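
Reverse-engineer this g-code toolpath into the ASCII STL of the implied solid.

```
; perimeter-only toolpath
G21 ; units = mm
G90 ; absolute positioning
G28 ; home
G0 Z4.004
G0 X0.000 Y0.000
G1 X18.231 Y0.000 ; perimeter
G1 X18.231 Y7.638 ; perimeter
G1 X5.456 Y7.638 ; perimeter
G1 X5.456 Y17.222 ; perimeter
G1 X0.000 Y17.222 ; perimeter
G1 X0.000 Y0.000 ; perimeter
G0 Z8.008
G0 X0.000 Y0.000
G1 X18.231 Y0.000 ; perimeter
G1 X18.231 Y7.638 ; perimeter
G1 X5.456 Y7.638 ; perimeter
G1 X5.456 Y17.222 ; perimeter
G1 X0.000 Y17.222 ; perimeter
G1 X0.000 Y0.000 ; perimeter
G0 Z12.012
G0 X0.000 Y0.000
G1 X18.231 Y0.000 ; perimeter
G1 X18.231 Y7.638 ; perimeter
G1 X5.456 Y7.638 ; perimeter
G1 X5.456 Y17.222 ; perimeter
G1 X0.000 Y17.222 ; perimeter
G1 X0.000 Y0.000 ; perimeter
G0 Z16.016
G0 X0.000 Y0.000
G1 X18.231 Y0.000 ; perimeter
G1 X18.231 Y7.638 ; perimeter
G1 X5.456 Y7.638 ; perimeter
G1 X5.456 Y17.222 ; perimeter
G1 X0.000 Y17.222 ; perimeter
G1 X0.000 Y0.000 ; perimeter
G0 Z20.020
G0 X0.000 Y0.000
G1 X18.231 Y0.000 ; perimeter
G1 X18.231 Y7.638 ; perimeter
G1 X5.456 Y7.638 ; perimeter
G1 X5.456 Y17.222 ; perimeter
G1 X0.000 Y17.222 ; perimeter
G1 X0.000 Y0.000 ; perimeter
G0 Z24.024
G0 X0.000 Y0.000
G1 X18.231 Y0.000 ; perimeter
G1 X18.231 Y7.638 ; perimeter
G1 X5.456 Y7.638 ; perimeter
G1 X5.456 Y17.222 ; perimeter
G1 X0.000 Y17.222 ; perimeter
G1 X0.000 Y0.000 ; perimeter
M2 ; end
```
solid part
  facet normal 0.0000 0.0000 -1.0000
    outer loop
      vertex 18.231 7.638 0.000
      vertex 18.231 0.000 0.000
      vertex 0.000 0.000 0.000
    endloop
  endfacet
  facet normal 0.0000 0.0000 -1.0000
    outer loop
      vertex 5.456 7.638 0.000
      vertex 18.231 7.638 0.000
      vertex 0.000 0.000 0.000
    endloop
  endfacet
  facet normal 0.0000 0.0000 -1.0000
    outer loop
      vertex 5.456 17.222 0.000
      vertex 5.456 7.638 0.000
      vertex 0.000 0.000 0.000
    endloop
  endfacet
  facet normal 0.0000 0.0000 -1.0000
    outer loop
      vertex 0.000 17.222 0.000
      vertex 5.456 17.222 0.000
      vertex 0.000 0.000 0.000
    endloop
  endfacet
  facet normal 0.0000 0.0000 1.0000
    outer loop
      vertex 0.000 0.000 24.024
      vertex 18.231 0.000 24.024
      vertex 18.231 7.638 24.024
    endloop
  endfacet
  facet normal 0.0000 0.0000 1.0000
    outer loop
      vertex 0.000 0.000 24.024
      vertex 18.231 7.638 24.024
      vertex 5.456 7.638 24.024
    endloop
  endfacet
  facet normal 0.0000 0.0000 1.0000
    outer loop
      vertex 0.000 0.000 24.024
      vertex 5.456 7.638 24.024
      vertex 5.456 17.222 24.024
    endloop
  endfacet
  facet normal 0.0000 0.0000 1.0000
    outer loop
      vertex 0.000 0.000 24.024
      vertex 5.456 17.222 24.024
      vertex 0.000 17.222 24.024
    endloop
  endfacet
  facet normal 0.0000 -1.0000 0.0000
    outer loop
      vertex 0.000 0.000 0.000
      vertex 18.231 0.000 0.000
      vertex 18.231 0.000 24.024
    endloop
  endfacet
  facet normal 0.0000 -1.0000 0.0000
    outer loop
      vertex 0.000 0.000 0.000
      vertex 18.231 0.000 24.024
      vertex 0.000 0.000 24.024
    endloop
  endfacet
  facet normal 1.0000 0.0000 0.0000
    outer loop
      vertex 18.231 0.000 0.000
      vertex 18.231 7.638 0.000
      vertex 18.231 7.638 24.024
    endloop
  endfacet
  facet normal 1.0000 0.0000 0.0000
    outer loop
      vertex 18.231 0.000 0.000
      vertex 18.231 7.638 24.024
      vertex 18.231 0.000 24.024
    endloop
  endfacet
  facet normal 0.0000 1.0000 0.0000
    outer loop
      vertex 18.231 7.638 0.000
      vertex 5.456 7.638 0.000
      vertex 5.456 7.638 24.024
    endloop
  endfacet
  facet normal 0.0000 1.0000 0.0000
    outer loop
      vertex 18.231 7.638 0.000
      vertex 5.456 7.638 24.024
      vertex 18.231 7.638 24.024
    endloop
  endfacet
  facet normal 1.0000 0.0000 0.0000
    outer loop
      vertex 5.456 7.638 0.000
      vertex 5.456 17.222 0.000
      vertex 5.456 17.222 24.024
    endloop
  endfacet
  facet normal 1.0000 0.0000 0.0000
    outer loop
      vertex 5.456 7.638 0.000
      vertex 5.456 17.222 24.024
      vertex 5.456 7.638 24.024
    endloop
  endfacet
  facet normal 0.0000 1.0000 0.0000
    outer loop
      vertex 5.456 17.222 0.000
      vertex 0.000 17.222 0.000
      vertex 0.000 17.222 24.024
    endloop
  endfacet
  facet normal 0.0000 1.0000 0.0000
    outer loop
      vertex 5.456 17.222 0.000
      vertex 0.000 17.222 24.024
      vertex 5.456 17.222 24.024
    endloop
  endfacet
  facet normal -1.0000 0.0000 0.0000
    outer loop
      vertex 0.000 17.222 0.000
      vertex 0.000 0.000 0.000
      vertex 0.000 0.000 24.024
    endloop
  endfacet
  facet normal -1.0000 0.0000 0.0000
    outer loop
      vertex 0.000 17.222 0.000
      vertex 0.000 0.000 24.024
      vertex 0.000 17.222 24.024
    endloop
  endfacet
endsolid part

The G0 Z moves step by Δz≈4.004 mm. Every layer's G1 loop is the same polygon, so the solid is a straight extrusion of it from z=0 to z≈24. Closing with flat bottom and top caps and triangulating gives 20 facets — an L-shaped prism: outer 18.2 × 17.2 mm, arm thicknesses ≈ 7.64 mm (horizontal) and 5.46 mm (vertical), extruded 24 mm in z.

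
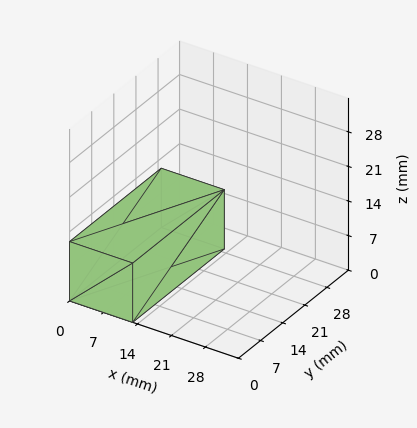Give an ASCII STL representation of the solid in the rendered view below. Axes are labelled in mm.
Reading the render: the shape is a rectangular box, roughly 13 × 29 mm footprint and 12 mm tall (dimensions read to the nearest mm from the axis ticks). For the STL, each face is triangulated and given an outward normal.

solid part
  facet normal 0.0000 0.0000 -1.0000
    outer loop
      vertex 13.000 29.000 0.000
      vertex 13.000 0.000 0.000
      vertex 0.000 0.000 0.000
    endloop
  endfacet
  facet normal 0.0000 0.0000 -1.0000
    outer loop
      vertex 0.000 29.000 0.000
      vertex 13.000 29.000 0.000
      vertex 0.000 0.000 0.000
    endloop
  endfacet
  facet normal 0.0000 0.0000 1.0000
    outer loop
      vertex 0.000 0.000 12.000
      vertex 13.000 0.000 12.000
      vertex 13.000 29.000 12.000
    endloop
  endfacet
  facet normal 0.0000 0.0000 1.0000
    outer loop
      vertex 0.000 0.000 12.000
      vertex 13.000 29.000 12.000
      vertex 0.000 29.000 12.000
    endloop
  endfacet
  facet normal 0.0000 -1.0000 0.0000
    outer loop
      vertex 0.000 0.000 0.000
      vertex 13.000 0.000 0.000
      vertex 13.000 0.000 12.000
    endloop
  endfacet
  facet normal 0.0000 -1.0000 0.0000
    outer loop
      vertex 0.000 0.000 0.000
      vertex 13.000 0.000 12.000
      vertex 0.000 0.000 12.000
    endloop
  endfacet
  facet normal 0.0000 1.0000 0.0000
    outer loop
      vertex 13.000 29.000 12.000
      vertex 13.000 29.000 0.000
      vertex 0.000 29.000 0.000
    endloop
  endfacet
  facet normal 0.0000 1.0000 0.0000
    outer loop
      vertex 0.000 29.000 12.000
      vertex 13.000 29.000 12.000
      vertex 0.000 29.000 0.000
    endloop
  endfacet
  facet normal -1.0000 0.0000 0.0000
    outer loop
      vertex 0.000 29.000 12.000
      vertex 0.000 29.000 0.000
      vertex 0.000 0.000 0.000
    endloop
  endfacet
  facet normal -1.0000 0.0000 0.0000
    outer loop
      vertex 0.000 0.000 12.000
      vertex 0.000 29.000 12.000
      vertex 0.000 0.000 0.000
    endloop
  endfacet
  facet normal 1.0000 0.0000 0.0000
    outer loop
      vertex 13.000 0.000 0.000
      vertex 13.000 29.000 0.000
      vertex 13.000 29.000 12.000
    endloop
  endfacet
  facet normal 1.0000 0.0000 0.0000
    outer loop
      vertex 13.000 0.000 0.000
      vertex 13.000 29.000 12.000
      vertex 13.000 0.000 12.000
    endloop
  endfacet
endsolid part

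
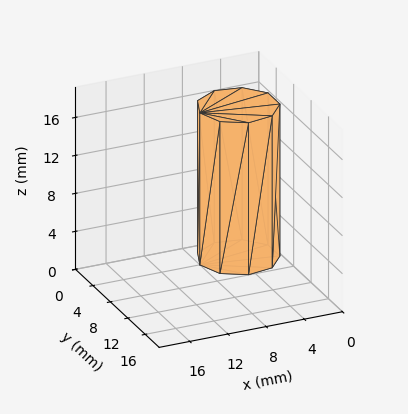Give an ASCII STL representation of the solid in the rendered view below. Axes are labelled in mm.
Reading the render: the shape is a regular 9-sided prism (a cylinder approximated with 9 flat sides), circumscribed radius ≈ 4 mm, height ≈ 16 mm (dimensions read to the nearest mm from the axis ticks). For the STL, each face is triangulated and given an outward normal.

solid part
  facet normal 0.0000 0.0000 -1.0000
    outer loop
      vertex 4.695 7.939 0.000
      vertex 7.064 6.571 0.000
      vertex 8.000 4.000 0.000
    endloop
  endfacet
  facet normal 0.0000 0.0000 -1.0000
    outer loop
      vertex 2.000 7.464 0.000
      vertex 4.695 7.939 0.000
      vertex 8.000 4.000 0.000
    endloop
  endfacet
  facet normal 0.0000 0.0000 -1.0000
    outer loop
      vertex 0.241 5.368 0.000
      vertex 2.000 7.464 0.000
      vertex 8.000 4.000 0.000
    endloop
  endfacet
  facet normal 0.0000 0.0000 -1.0000
    outer loop
      vertex 0.241 2.632 0.000
      vertex 0.241 5.368 0.000
      vertex 8.000 4.000 0.000
    endloop
  endfacet
  facet normal 0.0000 0.0000 -1.0000
    outer loop
      vertex 2.000 0.536 0.000
      vertex 0.241 2.632 0.000
      vertex 8.000 4.000 0.000
    endloop
  endfacet
  facet normal 0.0000 0.0000 -1.0000
    outer loop
      vertex 4.695 0.061 0.000
      vertex 2.000 0.536 0.000
      vertex 8.000 4.000 0.000
    endloop
  endfacet
  facet normal 0.0000 0.0000 -1.0000
    outer loop
      vertex 7.064 1.429 0.000
      vertex 4.695 0.061 0.000
      vertex 8.000 4.000 0.000
    endloop
  endfacet
  facet normal 0.0000 0.0000 1.0000
    outer loop
      vertex 8.000 4.000 16.000
      vertex 7.064 6.571 16.000
      vertex 4.695 7.939 16.000
    endloop
  endfacet
  facet normal 0.0000 0.0000 1.0000
    outer loop
      vertex 8.000 4.000 16.000
      vertex 4.695 7.939 16.000
      vertex 2.000 7.464 16.000
    endloop
  endfacet
  facet normal 0.0000 0.0000 1.0000
    outer loop
      vertex 8.000 4.000 16.000
      vertex 2.000 7.464 16.000
      vertex 0.241 5.368 16.000
    endloop
  endfacet
  facet normal 0.0000 0.0000 1.0000
    outer loop
      vertex 8.000 4.000 16.000
      vertex 0.241 5.368 16.000
      vertex 0.241 2.632 16.000
    endloop
  endfacet
  facet normal 0.0000 0.0000 1.0000
    outer loop
      vertex 8.000 4.000 16.000
      vertex 0.241 2.632 16.000
      vertex 2.000 0.536 16.000
    endloop
  endfacet
  facet normal 0.0000 0.0000 1.0000
    outer loop
      vertex 8.000 4.000 16.000
      vertex 2.000 0.536 16.000
      vertex 4.695 0.061 16.000
    endloop
  endfacet
  facet normal 0.0000 0.0000 1.0000
    outer loop
      vertex 8.000 4.000 16.000
      vertex 4.695 0.061 16.000
      vertex 7.064 1.429 16.000
    endloop
  endfacet
  facet normal 0.9397 0.3421 0.0000
    outer loop
      vertex 8.000 4.000 0.000
      vertex 7.064 6.571 0.000
      vertex 7.064 6.571 16.000
    endloop
  endfacet
  facet normal 0.9397 0.3421 0.0000
    outer loop
      vertex 8.000 4.000 0.000
      vertex 7.064 6.571 16.000
      vertex 8.000 4.000 16.000
    endloop
  endfacet
  facet normal 0.5001 0.8660 0.0000
    outer loop
      vertex 7.064 6.571 0.000
      vertex 4.695 7.939 0.000
      vertex 4.695 7.939 16.000
    endloop
  endfacet
  facet normal 0.5001 0.8660 0.0000
    outer loop
      vertex 7.064 6.571 0.000
      vertex 4.695 7.939 16.000
      vertex 7.064 6.571 16.000
    endloop
  endfacet
  facet normal -0.1736 0.9848 0.0000
    outer loop
      vertex 4.695 7.939 0.000
      vertex 2.000 7.464 0.000
      vertex 2.000 7.464 16.000
    endloop
  endfacet
  facet normal -0.1736 0.9848 0.0000
    outer loop
      vertex 4.695 7.939 0.000
      vertex 2.000 7.464 16.000
      vertex 4.695 7.939 16.000
    endloop
  endfacet
  facet normal -0.7660 0.6428 0.0000
    outer loop
      vertex 2.000 7.464 0.000
      vertex 0.241 5.368 0.000
      vertex 0.241 5.368 16.000
    endloop
  endfacet
  facet normal -0.7660 0.6428 0.0000
    outer loop
      vertex 2.000 7.464 0.000
      vertex 0.241 5.368 16.000
      vertex 2.000 7.464 16.000
    endloop
  endfacet
  facet normal -1.0000 0.0000 0.0000
    outer loop
      vertex 0.241 5.368 0.000
      vertex 0.241 2.632 0.000
      vertex 0.241 2.632 16.000
    endloop
  endfacet
  facet normal -1.0000 0.0000 0.0000
    outer loop
      vertex 0.241 5.368 0.000
      vertex 0.241 2.632 16.000
      vertex 0.241 5.368 16.000
    endloop
  endfacet
  facet normal -0.7660 -0.6428 0.0000
    outer loop
      vertex 0.241 2.632 0.000
      vertex 2.000 0.536 0.000
      vertex 2.000 0.536 16.000
    endloop
  endfacet
  facet normal -0.7660 -0.6428 0.0000
    outer loop
      vertex 0.241 2.632 0.000
      vertex 2.000 0.536 16.000
      vertex 0.241 2.632 16.000
    endloop
  endfacet
  facet normal -0.1736 -0.9848 0.0000
    outer loop
      vertex 2.000 0.536 0.000
      vertex 4.695 0.061 0.000
      vertex 4.695 0.061 16.000
    endloop
  endfacet
  facet normal -0.1736 -0.9848 0.0000
    outer loop
      vertex 2.000 0.536 0.000
      vertex 4.695 0.061 16.000
      vertex 2.000 0.536 16.000
    endloop
  endfacet
  facet normal 0.5001 -0.8660 0.0000
    outer loop
      vertex 4.695 0.061 0.000
      vertex 7.064 1.429 0.000
      vertex 7.064 1.429 16.000
    endloop
  endfacet
  facet normal 0.5001 -0.8660 0.0000
    outer loop
      vertex 4.695 0.061 0.000
      vertex 7.064 1.429 16.000
      vertex 4.695 0.061 16.000
    endloop
  endfacet
  facet normal 0.9397 -0.3421 0.0000
    outer loop
      vertex 7.064 1.429 0.000
      vertex 8.000 4.000 0.000
      vertex 8.000 4.000 16.000
    endloop
  endfacet
  facet normal 0.9397 -0.3421 0.0000
    outer loop
      vertex 7.064 1.429 0.000
      vertex 8.000 4.000 16.000
      vertex 7.064 1.429 16.000
    endloop
  endfacet
endsolid part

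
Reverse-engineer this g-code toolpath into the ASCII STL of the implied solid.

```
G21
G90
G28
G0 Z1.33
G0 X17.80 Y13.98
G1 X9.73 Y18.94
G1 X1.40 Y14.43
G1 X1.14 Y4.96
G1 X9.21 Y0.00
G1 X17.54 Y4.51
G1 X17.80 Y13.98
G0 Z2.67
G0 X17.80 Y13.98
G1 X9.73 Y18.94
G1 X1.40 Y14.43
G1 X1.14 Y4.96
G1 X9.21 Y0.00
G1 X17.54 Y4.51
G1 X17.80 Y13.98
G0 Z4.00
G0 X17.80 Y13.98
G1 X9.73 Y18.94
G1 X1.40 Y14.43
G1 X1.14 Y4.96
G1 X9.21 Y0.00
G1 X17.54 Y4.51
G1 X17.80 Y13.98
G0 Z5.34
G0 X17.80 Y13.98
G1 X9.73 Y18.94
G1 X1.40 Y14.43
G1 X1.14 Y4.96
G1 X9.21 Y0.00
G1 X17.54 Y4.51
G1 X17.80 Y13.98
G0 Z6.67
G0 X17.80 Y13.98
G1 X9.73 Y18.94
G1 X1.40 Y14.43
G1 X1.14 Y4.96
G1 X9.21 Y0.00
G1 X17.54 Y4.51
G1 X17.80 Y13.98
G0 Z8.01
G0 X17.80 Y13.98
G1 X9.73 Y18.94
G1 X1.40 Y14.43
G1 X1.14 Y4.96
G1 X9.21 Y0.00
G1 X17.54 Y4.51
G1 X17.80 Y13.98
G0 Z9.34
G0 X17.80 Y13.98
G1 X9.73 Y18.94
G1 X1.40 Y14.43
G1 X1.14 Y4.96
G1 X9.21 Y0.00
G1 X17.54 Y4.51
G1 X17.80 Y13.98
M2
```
solid part
  facet normal 0.0000 0.0000 -1.0000
    outer loop
      vertex 1.40 14.43 0.00
      vertex 9.73 18.94 0.00
      vertex 17.80 13.98 0.00
    endloop
  endfacet
  facet normal 0.0000 0.0000 -1.0000
    outer loop
      vertex 1.14 4.96 0.00
      vertex 1.40 14.43 0.00
      vertex 17.80 13.98 0.00
    endloop
  endfacet
  facet normal 0.0000 0.0000 -1.0000
    outer loop
      vertex 9.21 0.00 0.00
      vertex 1.14 4.96 0.00
      vertex 17.80 13.98 0.00
    endloop
  endfacet
  facet normal 0.0000 0.0000 -1.0000
    outer loop
      vertex 17.54 4.51 0.00
      vertex 9.21 0.00 0.00
      vertex 17.80 13.98 0.00
    endloop
  endfacet
  facet normal 0.0000 0.0000 1.0000
    outer loop
      vertex 17.80 13.98 9.34
      vertex 9.73 18.94 9.34
      vertex 1.40 14.43 9.34
    endloop
  endfacet
  facet normal 0.0000 0.0000 1.0000
    outer loop
      vertex 17.80 13.98 9.34
      vertex 1.40 14.43 9.34
      vertex 1.14 4.96 9.34
    endloop
  endfacet
  facet normal 0.0000 0.0000 1.0000
    outer loop
      vertex 17.80 13.98 9.34
      vertex 1.14 4.96 9.34
      vertex 9.21 0.00 9.34
    endloop
  endfacet
  facet normal 0.0000 0.0000 1.0000
    outer loop
      vertex 17.80 13.98 9.34
      vertex 9.21 0.00 9.34
      vertex 17.54 4.51 9.34
    endloop
  endfacet
  facet normal 0.5236 0.8519 0.0000
    outer loop
      vertex 17.80 13.98 0.00
      vertex 9.73 18.94 0.00
      vertex 9.73 18.94 9.34
    endloop
  endfacet
  facet normal 0.5236 0.8519 0.0000
    outer loop
      vertex 17.80 13.98 0.00
      vertex 9.73 18.94 9.34
      vertex 17.80 13.98 9.34
    endloop
  endfacet
  facet normal -0.4761 0.8794 0.0000
    outer loop
      vertex 9.73 18.94 0.00
      vertex 1.40 14.43 0.00
      vertex 1.40 14.43 9.34
    endloop
  endfacet
  facet normal -0.4761 0.8794 0.0000
    outer loop
      vertex 9.73 18.94 0.00
      vertex 1.40 14.43 9.34
      vertex 9.73 18.94 9.34
    endloop
  endfacet
  facet normal -0.9996 0.0274 0.0000
    outer loop
      vertex 1.40 14.43 0.00
      vertex 1.14 4.96 0.00
      vertex 1.14 4.96 9.34
    endloop
  endfacet
  facet normal -0.9996 0.0274 0.0000
    outer loop
      vertex 1.40 14.43 0.00
      vertex 1.14 4.96 9.34
      vertex 1.40 14.43 9.34
    endloop
  endfacet
  facet normal -0.5236 -0.8519 0.0000
    outer loop
      vertex 1.14 4.96 0.00
      vertex 9.21 0.00 0.00
      vertex 9.21 0.00 9.34
    endloop
  endfacet
  facet normal -0.5236 -0.8519 0.0000
    outer loop
      vertex 1.14 4.96 0.00
      vertex 9.21 0.00 9.34
      vertex 1.14 4.96 9.34
    endloop
  endfacet
  facet normal 0.4761 -0.8794 0.0000
    outer loop
      vertex 9.21 0.00 0.00
      vertex 17.54 4.51 0.00
      vertex 17.54 4.51 9.34
    endloop
  endfacet
  facet normal 0.4761 -0.8794 0.0000
    outer loop
      vertex 9.21 0.00 0.00
      vertex 17.54 4.51 9.34
      vertex 9.21 0.00 9.34
    endloop
  endfacet
  facet normal 0.9996 -0.0274 0.0000
    outer loop
      vertex 17.54 4.51 0.00
      vertex 17.80 13.98 0.00
      vertex 17.80 13.98 9.34
    endloop
  endfacet
  facet normal 0.9996 -0.0274 0.0000
    outer loop
      vertex 17.54 4.51 0.00
      vertex 17.80 13.98 9.34
      vertex 17.54 4.51 9.34
    endloop
  endfacet
endsolid part

The G0 Z moves step by Δz≈1.33 mm. Every layer's G1 loop is the same polygon, so the solid is a straight extrusion of it from z=0 to z≈9.34. Closing with flat bottom and top caps and triangulating gives 20 facets — a regular 6-sided prism (a cylinder approximated with 6 flat sides), circumscribed radius ≈ 9.47 mm, height ≈ 9.34 mm.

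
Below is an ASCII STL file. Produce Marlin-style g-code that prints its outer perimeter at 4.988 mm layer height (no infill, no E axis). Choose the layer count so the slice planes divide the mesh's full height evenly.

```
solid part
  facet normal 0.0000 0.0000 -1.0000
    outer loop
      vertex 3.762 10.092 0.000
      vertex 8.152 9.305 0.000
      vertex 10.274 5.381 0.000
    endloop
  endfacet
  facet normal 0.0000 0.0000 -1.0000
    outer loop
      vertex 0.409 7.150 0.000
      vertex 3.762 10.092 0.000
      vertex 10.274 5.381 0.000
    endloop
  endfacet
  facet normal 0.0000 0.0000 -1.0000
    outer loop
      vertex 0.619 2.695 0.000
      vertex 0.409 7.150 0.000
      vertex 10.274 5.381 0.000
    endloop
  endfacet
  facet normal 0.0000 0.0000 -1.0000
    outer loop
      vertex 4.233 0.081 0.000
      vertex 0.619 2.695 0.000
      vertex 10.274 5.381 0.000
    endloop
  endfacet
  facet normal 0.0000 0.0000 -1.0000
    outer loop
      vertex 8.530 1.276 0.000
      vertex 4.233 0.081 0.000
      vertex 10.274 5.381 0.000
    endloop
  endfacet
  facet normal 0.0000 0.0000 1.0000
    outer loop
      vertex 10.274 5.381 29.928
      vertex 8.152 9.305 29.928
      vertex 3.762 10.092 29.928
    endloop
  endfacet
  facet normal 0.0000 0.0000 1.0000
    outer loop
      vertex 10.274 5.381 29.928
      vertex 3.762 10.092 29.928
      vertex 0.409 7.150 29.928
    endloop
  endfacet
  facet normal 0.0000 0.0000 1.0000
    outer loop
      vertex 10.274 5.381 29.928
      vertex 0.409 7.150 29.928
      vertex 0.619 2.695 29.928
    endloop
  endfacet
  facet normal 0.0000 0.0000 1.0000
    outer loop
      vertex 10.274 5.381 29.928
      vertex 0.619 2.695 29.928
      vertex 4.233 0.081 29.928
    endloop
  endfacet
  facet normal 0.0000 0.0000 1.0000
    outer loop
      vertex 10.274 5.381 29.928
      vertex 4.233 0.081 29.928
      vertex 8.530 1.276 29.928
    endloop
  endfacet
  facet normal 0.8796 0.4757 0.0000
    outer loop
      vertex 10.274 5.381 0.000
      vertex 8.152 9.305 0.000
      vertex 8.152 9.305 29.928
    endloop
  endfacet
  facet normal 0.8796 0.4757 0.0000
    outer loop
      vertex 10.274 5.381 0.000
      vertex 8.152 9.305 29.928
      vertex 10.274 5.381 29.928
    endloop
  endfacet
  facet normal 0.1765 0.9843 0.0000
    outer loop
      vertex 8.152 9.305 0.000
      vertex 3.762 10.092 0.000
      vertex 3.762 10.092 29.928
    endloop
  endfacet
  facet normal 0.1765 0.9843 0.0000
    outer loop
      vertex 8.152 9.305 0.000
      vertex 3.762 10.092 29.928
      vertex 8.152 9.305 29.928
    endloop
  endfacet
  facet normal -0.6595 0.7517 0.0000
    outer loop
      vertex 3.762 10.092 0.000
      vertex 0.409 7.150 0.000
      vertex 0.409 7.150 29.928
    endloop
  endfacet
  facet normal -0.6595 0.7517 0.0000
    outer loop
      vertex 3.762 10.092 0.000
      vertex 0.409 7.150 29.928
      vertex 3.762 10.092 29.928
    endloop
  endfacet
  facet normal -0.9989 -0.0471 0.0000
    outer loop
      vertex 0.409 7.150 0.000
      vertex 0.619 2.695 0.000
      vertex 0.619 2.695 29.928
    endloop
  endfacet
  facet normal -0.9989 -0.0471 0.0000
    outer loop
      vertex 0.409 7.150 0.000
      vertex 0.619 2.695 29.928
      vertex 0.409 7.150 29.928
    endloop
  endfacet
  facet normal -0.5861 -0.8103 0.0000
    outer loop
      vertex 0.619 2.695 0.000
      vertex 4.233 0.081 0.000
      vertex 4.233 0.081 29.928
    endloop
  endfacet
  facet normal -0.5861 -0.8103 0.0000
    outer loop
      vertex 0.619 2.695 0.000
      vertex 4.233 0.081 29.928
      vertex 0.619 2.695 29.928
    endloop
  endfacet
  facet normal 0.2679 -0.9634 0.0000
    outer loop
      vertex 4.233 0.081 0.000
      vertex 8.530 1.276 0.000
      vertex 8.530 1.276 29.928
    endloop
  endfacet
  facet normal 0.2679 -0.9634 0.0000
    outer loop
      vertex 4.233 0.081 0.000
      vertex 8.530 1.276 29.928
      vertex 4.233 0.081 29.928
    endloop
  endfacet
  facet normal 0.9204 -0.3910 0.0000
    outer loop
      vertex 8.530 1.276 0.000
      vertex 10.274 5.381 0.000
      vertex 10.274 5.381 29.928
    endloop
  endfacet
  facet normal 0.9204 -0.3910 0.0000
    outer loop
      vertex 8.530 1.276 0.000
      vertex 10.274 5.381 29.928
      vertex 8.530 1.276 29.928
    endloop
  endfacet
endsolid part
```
; perimeter-only toolpath
G21 ; units = mm
G90 ; absolute positioning
G28 ; home
; layer 1
G0 Z4.988
G0 X10.274 Y5.381
G1 X8.152 Y9.305
G1 X3.762 Y10.092
G1 X0.409 Y7.150
G1 X0.619 Y2.695
G1 X4.233 Y0.081
G1 X8.530 Y1.276
G1 X10.274 Y5.381
; layer 2
G0 Z9.976
G0 X10.274 Y5.381
G1 X8.152 Y9.305
G1 X3.762 Y10.092
G1 X0.409 Y7.150
G1 X0.619 Y2.695
G1 X4.233 Y0.081
G1 X8.530 Y1.276
G1 X10.274 Y5.381
; layer 3
G0 Z14.964
G0 X10.274 Y5.381
G1 X8.152 Y9.305
G1 X3.762 Y10.092
G1 X0.409 Y7.150
G1 X0.619 Y2.695
G1 X4.233 Y0.081
G1 X8.530 Y1.276
G1 X10.274 Y5.381
; layer 4
G0 Z19.952
G0 X10.274 Y5.381
G1 X8.152 Y9.305
G1 X3.762 Y10.092
G1 X0.409 Y7.150
G1 X0.619 Y2.695
G1 X4.233 Y0.081
G1 X8.530 Y1.276
G1 X10.274 Y5.381
; layer 5
G0 Z24.940
G0 X10.274 Y5.381
G1 X8.152 Y9.305
G1 X3.762 Y10.092
G1 X0.409 Y7.150
G1 X0.619 Y2.695
G1 X4.233 Y0.081
G1 X8.530 Y1.276
G1 X10.274 Y5.381
; layer 6
G0 Z29.928
G0 X10.274 Y5.381
G1 X8.152 Y9.305
G1 X3.762 Y10.092
G1 X0.409 Y7.150
G1 X0.619 Y2.695
G1 X4.233 Y0.081
G1 X8.530 Y1.276
G1 X10.274 Y5.381
M2 ; end

The solid is a regular 7-sided prism (a cylinder approximated with 7 flat sides), circumscribed radius ≈ 5.14 mm, height ≈ 29.9 mm. Slicing at Δz = 4.988 mm — 6 equal slices spanning the solid's height, so layer i sits at z = i·h/6 — gives 6 non-empty perimeters. Each is a 7-segment closed polygon; G0 lifts to the layer z and rapids to the start vertex, then G1 traces the edges.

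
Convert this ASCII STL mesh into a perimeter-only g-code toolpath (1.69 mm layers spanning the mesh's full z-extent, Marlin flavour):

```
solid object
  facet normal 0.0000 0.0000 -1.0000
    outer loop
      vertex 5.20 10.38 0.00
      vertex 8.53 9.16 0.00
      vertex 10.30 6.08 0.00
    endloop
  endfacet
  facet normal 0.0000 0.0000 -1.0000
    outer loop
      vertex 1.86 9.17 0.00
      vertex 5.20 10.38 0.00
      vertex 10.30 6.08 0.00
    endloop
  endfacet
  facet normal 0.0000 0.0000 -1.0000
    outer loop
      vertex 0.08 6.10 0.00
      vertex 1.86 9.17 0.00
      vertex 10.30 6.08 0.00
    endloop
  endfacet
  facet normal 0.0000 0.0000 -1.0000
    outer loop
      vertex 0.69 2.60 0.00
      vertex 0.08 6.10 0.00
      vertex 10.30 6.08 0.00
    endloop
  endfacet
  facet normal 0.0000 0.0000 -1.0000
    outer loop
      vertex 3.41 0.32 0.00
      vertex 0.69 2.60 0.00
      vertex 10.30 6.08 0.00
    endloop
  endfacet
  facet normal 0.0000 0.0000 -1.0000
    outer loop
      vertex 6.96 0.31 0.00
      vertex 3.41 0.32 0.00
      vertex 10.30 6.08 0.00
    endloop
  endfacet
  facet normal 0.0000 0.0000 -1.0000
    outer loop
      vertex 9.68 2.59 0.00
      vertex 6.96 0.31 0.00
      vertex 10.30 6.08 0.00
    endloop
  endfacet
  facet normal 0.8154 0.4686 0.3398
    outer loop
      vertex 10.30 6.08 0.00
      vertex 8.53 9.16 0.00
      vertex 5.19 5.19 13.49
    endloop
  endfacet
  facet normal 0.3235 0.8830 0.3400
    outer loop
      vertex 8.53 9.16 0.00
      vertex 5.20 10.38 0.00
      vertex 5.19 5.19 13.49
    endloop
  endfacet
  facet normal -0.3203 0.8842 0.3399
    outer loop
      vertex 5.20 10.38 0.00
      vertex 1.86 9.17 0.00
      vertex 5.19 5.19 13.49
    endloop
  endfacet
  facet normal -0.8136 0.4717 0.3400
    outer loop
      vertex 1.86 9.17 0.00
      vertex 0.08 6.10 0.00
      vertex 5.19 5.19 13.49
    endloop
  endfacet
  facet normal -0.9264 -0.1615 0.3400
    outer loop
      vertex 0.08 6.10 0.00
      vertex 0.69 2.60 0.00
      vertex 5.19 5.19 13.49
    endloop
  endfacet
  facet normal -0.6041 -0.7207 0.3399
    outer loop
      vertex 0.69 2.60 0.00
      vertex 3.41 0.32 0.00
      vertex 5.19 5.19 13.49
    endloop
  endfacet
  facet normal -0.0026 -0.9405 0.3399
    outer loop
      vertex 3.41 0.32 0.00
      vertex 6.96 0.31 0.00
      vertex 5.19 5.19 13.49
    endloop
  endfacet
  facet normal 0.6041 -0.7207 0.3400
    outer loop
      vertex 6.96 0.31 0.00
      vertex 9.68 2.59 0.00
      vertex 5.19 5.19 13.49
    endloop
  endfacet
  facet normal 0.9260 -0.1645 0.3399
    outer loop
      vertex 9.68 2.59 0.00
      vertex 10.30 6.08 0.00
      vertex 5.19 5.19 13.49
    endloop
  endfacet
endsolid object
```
; perimeter-only toolpath
G21 ; units = mm
G90 ; absolute positioning
G28 ; home
; layer 1
G0 Z1.69
G0 X9.66 Y5.97
G1 X8.11 Y8.66
G1 X5.20 Y9.73
G1 X2.28 Y8.67
G1 X0.72 Y5.99
G1 X1.25 Y2.92
G1 X3.63 Y0.93
G1 X6.74 Y0.92
G1 X9.12 Y2.92
G1 X9.66 Y5.97
; layer 2
G0 Z3.37
G0 X9.02 Y5.86
G1 X7.69 Y8.17
G1 X5.20 Y9.08
G1 X2.69 Y8.17
G1 X1.36 Y5.87
G1 X1.81 Y3.25
G1 X3.86 Y1.54
G1 X6.52 Y1.53
G1 X8.56 Y3.24
G1 X9.02 Y5.86
; layer 3
G0 Z5.06
G0 X8.38 Y5.75
G1 X7.28 Y7.67
G1 X5.20 Y8.43
G1 X3.11 Y7.68
G1 X2.00 Y5.76
G1 X2.38 Y3.57
G1 X4.08 Y2.15
G1 X6.30 Y2.14
G1 X8.00 Y3.56
G1 X8.38 Y5.75
; layer 4
G0 Z6.75
G0 X7.75 Y5.63
G1 X6.86 Y7.18
G1 X5.20 Y7.79
G1 X3.53 Y7.18
G1 X2.64 Y5.64
G1 X2.94 Y3.90
G1 X4.30 Y2.76
G1 X6.08 Y2.75
G1 X7.44 Y3.89
G1 X7.75 Y5.63
; layer 5
G0 Z8.43
G0 X7.11 Y5.52
G1 X6.44 Y6.68
G1 X5.19 Y7.14
G1 X3.94 Y6.68
G1 X3.27 Y5.53
G1 X3.50 Y4.22
G1 X4.52 Y3.36
G1 X5.85 Y3.36
G1 X6.87 Y4.21
G1 X7.11 Y5.52
; layer 6
G0 Z10.12
G0 X6.47 Y5.41
G1 X6.03 Y6.18
G1 X5.19 Y6.49
G1 X4.36 Y6.19
G1 X3.91 Y5.42
G1 X4.07 Y4.54
G1 X4.75 Y3.97
G1 X5.63 Y3.97
G1 X6.31 Y4.54
G1 X6.47 Y5.41
; layer 7
G0 Z11.80
G0 X5.83 Y5.30
G1 X5.61 Y5.69
G1 X5.19 Y5.84
G1 X4.77 Y5.69
G1 X4.55 Y5.30
G1 X4.63 Y4.87
G1 X4.97 Y4.58
G1 X5.41 Y4.58
G1 X5.75 Y4.87
G1 X5.83 Y5.30
M2 ; end

The solid is a regular 9-sided pyramid, base circumscribed radius ≈ 5.19 mm, apex at z ≈ 13.5 mm. Slicing at Δz = 1.69 mm — 8 equal slices spanning the solid's height, so layer i sits at z = i·h/8 — gives 7 non-empty perimeters. Each is a 9-segment closed polygon; G0 lifts to the layer z and rapids to the start vertex, then G1 traces the edges. The cross-section shrinks linearly with z (the slice at the apex is degenerate and omitted).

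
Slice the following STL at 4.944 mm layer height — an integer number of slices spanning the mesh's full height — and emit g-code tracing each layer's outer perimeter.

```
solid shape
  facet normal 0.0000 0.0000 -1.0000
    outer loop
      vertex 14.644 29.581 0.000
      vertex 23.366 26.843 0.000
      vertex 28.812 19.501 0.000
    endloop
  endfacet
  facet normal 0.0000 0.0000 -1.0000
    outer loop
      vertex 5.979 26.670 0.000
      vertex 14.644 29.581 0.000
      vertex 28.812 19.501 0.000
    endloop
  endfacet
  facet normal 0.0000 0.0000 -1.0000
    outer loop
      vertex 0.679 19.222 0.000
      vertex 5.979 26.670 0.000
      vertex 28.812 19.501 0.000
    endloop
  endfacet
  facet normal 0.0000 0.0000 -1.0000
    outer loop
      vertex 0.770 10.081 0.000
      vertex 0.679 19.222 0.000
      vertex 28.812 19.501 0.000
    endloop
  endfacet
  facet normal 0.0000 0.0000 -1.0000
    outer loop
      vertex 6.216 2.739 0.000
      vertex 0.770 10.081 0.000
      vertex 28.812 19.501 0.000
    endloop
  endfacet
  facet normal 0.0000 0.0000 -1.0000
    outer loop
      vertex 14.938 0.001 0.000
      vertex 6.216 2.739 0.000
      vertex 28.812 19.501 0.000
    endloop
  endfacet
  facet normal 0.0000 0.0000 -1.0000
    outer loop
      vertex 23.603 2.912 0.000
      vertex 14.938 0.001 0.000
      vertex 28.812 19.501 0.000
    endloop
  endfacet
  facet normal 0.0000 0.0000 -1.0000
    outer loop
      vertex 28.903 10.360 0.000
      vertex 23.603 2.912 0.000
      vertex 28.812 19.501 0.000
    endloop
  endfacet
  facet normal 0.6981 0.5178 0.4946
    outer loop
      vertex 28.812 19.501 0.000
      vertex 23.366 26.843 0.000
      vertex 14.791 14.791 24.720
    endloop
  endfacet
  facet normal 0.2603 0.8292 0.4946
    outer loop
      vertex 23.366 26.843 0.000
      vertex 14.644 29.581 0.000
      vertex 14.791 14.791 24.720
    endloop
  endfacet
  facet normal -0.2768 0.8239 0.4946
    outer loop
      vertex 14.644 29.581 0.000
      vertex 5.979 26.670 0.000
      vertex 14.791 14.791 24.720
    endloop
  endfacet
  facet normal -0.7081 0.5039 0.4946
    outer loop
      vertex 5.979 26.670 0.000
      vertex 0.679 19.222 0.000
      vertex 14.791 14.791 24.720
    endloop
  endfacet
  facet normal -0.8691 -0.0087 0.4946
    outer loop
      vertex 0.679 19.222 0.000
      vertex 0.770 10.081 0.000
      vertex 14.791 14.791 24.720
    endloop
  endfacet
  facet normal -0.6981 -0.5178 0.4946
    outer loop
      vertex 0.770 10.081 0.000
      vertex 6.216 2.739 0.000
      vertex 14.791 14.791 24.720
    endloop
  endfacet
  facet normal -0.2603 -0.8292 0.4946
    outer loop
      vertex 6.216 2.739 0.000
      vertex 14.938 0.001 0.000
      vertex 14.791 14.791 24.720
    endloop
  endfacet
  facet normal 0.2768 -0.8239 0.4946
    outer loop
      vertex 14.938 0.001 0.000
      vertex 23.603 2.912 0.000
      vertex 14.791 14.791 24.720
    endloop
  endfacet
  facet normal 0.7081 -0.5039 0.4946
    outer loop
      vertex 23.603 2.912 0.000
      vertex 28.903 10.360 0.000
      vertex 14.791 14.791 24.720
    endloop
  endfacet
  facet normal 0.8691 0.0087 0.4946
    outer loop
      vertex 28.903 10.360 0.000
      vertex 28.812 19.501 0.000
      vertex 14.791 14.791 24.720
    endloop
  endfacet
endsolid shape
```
; perimeter-only toolpath
G21 ; units = mm
G90 ; absolute positioning
G28 ; home
; layer 1
G0 Z4.944
G0 X26.008 Y18.559
G1 X21.651 Y24.433
G1 X14.673 Y26.623
G1 X7.741 Y24.294
G1 X3.501 Y18.336
G1 X3.574 Y11.023
G1 X7.931 Y5.149
G1 X14.909 Y2.959
G1 X21.841 Y5.288
G1 X26.081 Y11.246
G1 X26.008 Y18.559
; layer 2
G0 Z9.888
G0 X23.204 Y17.617
G1 X19.936 Y22.022
G1 X14.703 Y23.665
G1 X9.504 Y21.918
G1 X6.324 Y17.450
G1 X6.378 Y11.965
G1 X9.646 Y7.560
G1 X14.879 Y5.917
G1 X20.078 Y7.664
G1 X23.258 Y12.132
G1 X23.204 Y17.617
; layer 3
G0 Z14.832
G0 X20.399 Y16.675
G1 X18.221 Y19.612
G1 X14.732 Y20.707
G1 X11.266 Y19.543
G1 X9.146 Y16.563
G1 X9.183 Y12.907
G1 X11.361 Y9.970
G1 X14.850 Y8.875
G1 X18.316 Y10.039
G1 X20.436 Y13.019
G1 X20.399 Y16.675
; layer 4
G0 Z19.776
G0 X17.595 Y15.733
G1 X16.506 Y17.201
G1 X14.762 Y17.749
G1 X13.029 Y17.167
G1 X11.969 Y15.677
G1 X11.987 Y13.849
G1 X13.076 Y12.381
G1 X14.820 Y11.833
G1 X16.553 Y12.415
G1 X17.613 Y13.905
G1 X17.595 Y15.733
M2 ; end

The solid is a regular 10-sided pyramid, base circumscribed radius ≈ 14.8 mm, apex at z ≈ 24.7 mm. Slicing at Δz = 4.944 mm — 5 equal slices spanning the solid's height, so layer i sits at z = i·h/5 — gives 4 non-empty perimeters. Each is a 10-segment closed polygon; G0 lifts to the layer z and rapids to the start vertex, then G1 traces the edges. The cross-section shrinks linearly with z (the slice at the apex is degenerate and omitted).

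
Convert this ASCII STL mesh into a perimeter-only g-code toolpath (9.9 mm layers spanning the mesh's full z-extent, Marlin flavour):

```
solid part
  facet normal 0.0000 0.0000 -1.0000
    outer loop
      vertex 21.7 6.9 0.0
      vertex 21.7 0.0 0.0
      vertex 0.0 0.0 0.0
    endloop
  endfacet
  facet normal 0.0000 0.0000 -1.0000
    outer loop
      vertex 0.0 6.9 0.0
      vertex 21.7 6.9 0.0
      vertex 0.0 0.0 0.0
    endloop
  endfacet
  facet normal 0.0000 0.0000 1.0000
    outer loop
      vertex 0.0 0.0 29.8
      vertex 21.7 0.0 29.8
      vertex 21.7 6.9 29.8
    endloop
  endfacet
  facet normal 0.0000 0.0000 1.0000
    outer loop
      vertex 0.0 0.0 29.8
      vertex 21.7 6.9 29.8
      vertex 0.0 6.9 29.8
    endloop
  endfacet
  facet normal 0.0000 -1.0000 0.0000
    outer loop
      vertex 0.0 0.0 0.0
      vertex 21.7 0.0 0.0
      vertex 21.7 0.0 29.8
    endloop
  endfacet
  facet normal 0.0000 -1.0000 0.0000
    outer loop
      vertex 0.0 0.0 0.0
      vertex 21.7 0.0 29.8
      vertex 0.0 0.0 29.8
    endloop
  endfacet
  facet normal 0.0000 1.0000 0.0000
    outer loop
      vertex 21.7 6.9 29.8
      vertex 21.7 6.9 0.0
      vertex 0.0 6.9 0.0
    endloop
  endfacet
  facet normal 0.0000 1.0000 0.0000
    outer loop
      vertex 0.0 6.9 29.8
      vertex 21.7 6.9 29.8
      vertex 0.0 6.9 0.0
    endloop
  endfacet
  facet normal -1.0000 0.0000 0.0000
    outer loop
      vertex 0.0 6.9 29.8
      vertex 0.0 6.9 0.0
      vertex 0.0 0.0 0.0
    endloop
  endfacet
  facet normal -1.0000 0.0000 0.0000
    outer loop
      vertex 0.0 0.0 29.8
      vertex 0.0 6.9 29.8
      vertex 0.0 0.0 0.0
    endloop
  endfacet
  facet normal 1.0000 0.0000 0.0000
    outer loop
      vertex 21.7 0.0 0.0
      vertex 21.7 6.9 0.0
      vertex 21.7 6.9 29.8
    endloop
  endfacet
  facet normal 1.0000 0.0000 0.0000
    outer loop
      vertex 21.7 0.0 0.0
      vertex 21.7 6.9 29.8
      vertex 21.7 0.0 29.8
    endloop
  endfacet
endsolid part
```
; perimeter-only toolpath
G21 ; units = mm
G90 ; absolute positioning
G28 ; home
; layer 1
G0 Z9.9
G0 X0.0 Y0.0
G1 X21.7 Y0.0
G1 X21.7 Y6.9
G1 X0.0 Y6.9
G1 X0.0 Y0.0
; layer 2
G0 Z19.9
G0 X0.0 Y0.0
G1 X21.7 Y0.0
G1 X21.7 Y6.9
G1 X0.0 Y6.9
G1 X0.0 Y0.0
; layer 3
G0 Z29.8
G0 X0.0 Y0.0
G1 X21.7 Y0.0
G1 X21.7 Y6.9
G1 X0.0 Y6.9
G1 X0.0 Y0.0
M2 ; end

The solid is a rectangular box, roughly 21.7 × 6.9 mm footprint and 29.8 mm tall. Slicing at Δz = 9.9 mm — 3 equal slices spanning the solid's height, so layer i sits at z = i·h/3 — gives 3 non-empty perimeters. Each is a 4-segment closed polygon; G0 lifts to the layer z and rapids to the start vertex, then G1 traces the edges.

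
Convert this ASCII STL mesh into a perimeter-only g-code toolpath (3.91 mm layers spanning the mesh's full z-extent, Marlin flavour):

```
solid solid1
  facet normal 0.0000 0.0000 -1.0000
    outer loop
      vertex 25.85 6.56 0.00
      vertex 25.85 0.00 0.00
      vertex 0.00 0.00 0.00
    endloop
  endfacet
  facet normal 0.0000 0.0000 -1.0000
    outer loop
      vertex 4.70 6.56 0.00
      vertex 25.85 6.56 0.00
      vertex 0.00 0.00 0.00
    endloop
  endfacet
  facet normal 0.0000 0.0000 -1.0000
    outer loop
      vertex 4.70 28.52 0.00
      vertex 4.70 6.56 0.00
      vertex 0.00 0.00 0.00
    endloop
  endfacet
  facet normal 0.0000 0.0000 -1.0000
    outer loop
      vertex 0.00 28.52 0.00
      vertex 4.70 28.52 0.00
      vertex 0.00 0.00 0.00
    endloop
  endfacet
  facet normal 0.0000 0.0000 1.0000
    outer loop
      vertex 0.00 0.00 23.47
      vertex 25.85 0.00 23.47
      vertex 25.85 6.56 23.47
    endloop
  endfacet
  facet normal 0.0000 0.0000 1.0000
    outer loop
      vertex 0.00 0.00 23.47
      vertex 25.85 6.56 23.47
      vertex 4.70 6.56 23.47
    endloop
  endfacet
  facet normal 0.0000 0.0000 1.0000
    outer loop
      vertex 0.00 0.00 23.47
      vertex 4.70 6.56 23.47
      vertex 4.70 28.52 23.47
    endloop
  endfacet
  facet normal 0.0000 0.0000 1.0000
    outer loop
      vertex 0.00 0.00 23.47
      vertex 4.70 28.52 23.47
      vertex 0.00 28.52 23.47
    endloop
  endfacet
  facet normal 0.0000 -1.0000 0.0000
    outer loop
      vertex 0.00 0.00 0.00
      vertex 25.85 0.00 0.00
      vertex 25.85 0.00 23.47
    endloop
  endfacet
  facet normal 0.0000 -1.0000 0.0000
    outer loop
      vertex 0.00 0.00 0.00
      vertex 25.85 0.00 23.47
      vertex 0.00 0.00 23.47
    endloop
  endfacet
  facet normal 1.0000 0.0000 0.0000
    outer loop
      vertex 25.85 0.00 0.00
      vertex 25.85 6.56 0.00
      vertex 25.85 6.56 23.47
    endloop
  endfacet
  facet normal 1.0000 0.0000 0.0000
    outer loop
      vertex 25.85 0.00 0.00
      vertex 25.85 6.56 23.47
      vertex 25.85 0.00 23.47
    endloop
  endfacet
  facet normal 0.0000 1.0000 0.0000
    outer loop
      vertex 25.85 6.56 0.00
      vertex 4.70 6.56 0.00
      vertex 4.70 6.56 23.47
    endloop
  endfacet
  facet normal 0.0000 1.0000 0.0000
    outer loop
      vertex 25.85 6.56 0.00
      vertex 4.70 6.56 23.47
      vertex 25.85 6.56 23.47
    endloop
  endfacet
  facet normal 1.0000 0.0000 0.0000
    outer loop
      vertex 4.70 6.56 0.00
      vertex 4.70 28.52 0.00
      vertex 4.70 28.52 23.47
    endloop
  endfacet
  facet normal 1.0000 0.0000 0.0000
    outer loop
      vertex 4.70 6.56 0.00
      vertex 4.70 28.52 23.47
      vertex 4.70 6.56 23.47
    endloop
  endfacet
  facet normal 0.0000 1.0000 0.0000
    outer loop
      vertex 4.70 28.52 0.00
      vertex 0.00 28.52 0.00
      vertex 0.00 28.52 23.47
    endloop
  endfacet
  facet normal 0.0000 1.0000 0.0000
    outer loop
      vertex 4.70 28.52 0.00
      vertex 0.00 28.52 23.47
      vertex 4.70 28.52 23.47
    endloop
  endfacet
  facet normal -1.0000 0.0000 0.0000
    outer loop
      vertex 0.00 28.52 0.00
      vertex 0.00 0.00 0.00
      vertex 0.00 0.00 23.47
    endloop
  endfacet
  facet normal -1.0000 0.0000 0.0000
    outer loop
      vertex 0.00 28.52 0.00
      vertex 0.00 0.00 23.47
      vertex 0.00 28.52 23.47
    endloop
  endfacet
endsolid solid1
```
; perimeter-only toolpath
G21 ; units = mm
G90 ; absolute positioning
G28 ; home
; layer 1
G0 Z3.91
G0 X0.00 Y0.00
G1 X25.85 Y0.00
G1 X25.85 Y6.56
G1 X4.70 Y6.56
G1 X4.70 Y28.52
G1 X0.00 Y28.52
G1 X0.00 Y0.00
; layer 2
G0 Z7.82
G0 X0.00 Y0.00
G1 X25.85 Y0.00
G1 X25.85 Y6.56
G1 X4.70 Y6.56
G1 X4.70 Y28.52
G1 X0.00 Y28.52
G1 X0.00 Y0.00
; layer 3
G0 Z11.73
G0 X0.00 Y0.00
G1 X25.85 Y0.00
G1 X25.85 Y6.56
G1 X4.70 Y6.56
G1 X4.70 Y28.52
G1 X0.00 Y28.52
G1 X0.00 Y0.00
; layer 4
G0 Z15.65
G0 X0.00 Y0.00
G1 X25.85 Y0.00
G1 X25.85 Y6.56
G1 X4.70 Y6.56
G1 X4.70 Y28.52
G1 X0.00 Y28.52
G1 X0.00 Y0.00
; layer 5
G0 Z19.56
G0 X0.00 Y0.00
G1 X25.85 Y0.00
G1 X25.85 Y6.56
G1 X4.70 Y6.56
G1 X4.70 Y28.52
G1 X0.00 Y28.52
G1 X0.00 Y0.00
; layer 6
G0 Z23.47
G0 X0.00 Y0.00
G1 X25.85 Y0.00
G1 X25.85 Y6.56
G1 X4.70 Y6.56
G1 X4.70 Y28.52
G1 X0.00 Y28.52
G1 X0.00 Y0.00
M2 ; end

The solid is an L-shaped prism: outer 25.9 × 28.5 mm, arm thicknesses ≈ 6.56 mm (horizontal) and 4.7 mm (vertical), extruded 23.5 mm in z. Slicing at Δz = 3.91 mm — 6 equal slices spanning the solid's height, so layer i sits at z = i·h/6 — gives 6 non-empty perimeters. Each is a 6-segment closed polygon; G0 lifts to the layer z and rapids to the start vertex, then G1 traces the edges.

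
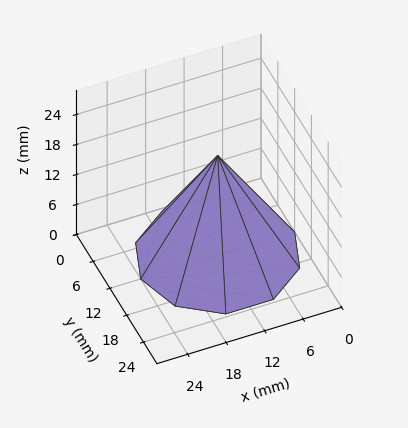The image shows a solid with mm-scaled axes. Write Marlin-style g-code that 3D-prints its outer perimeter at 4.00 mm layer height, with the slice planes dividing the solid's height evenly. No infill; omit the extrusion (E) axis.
Reading the render: the shape is a regular 10-sided pyramid, base circumscribed radius ≈ 12 mm, apex at z ≈ 20 mm (dimensions read to the nearest mm from the axis ticks). For the g-code, the solid's height is divided into equal slices at the stated Δz and each level perimeter traced with G1 moves after a G0 lift.

; perimeter-only toolpath
G21 ; units = mm
G90 ; absolute positioning
G28 ; home
; layer 1
G0 Z4.00
G0 X21.60 Y12.00
G1 X19.77 Y17.64
G1 X14.97 Y21.13
G1 X9.03 Y21.13
G1 X4.23 Y17.64
G1 X2.40 Y12.00
G1 X4.23 Y6.36
G1 X9.03 Y2.87
G1 X14.97 Y2.87
G1 X19.77 Y6.36
G1 X21.60 Y12.00
; layer 2
G0 Z8.00
G0 X19.20 Y12.00
G1 X17.83 Y16.23
G1 X14.23 Y18.85
G1 X9.77 Y18.85
G1 X6.17 Y16.23
G1 X4.80 Y12.00
G1 X6.17 Y7.77
G1 X9.77 Y5.15
G1 X14.23 Y5.15
G1 X17.83 Y7.77
G1 X19.20 Y12.00
; layer 3
G0 Z12.00
G0 X16.80 Y12.00
G1 X15.88 Y14.82
G1 X13.48 Y16.56
G1 X10.52 Y16.56
G1 X8.12 Y14.82
G1 X7.20 Y12.00
G1 X8.12 Y9.18
G1 X10.52 Y7.44
G1 X13.48 Y7.44
G1 X15.88 Y9.18
G1 X16.80 Y12.00
; layer 4
G0 Z16.00
G0 X14.40 Y12.00
G1 X13.94 Y13.41
G1 X12.74 Y14.28
G1 X11.26 Y14.28
G1 X10.06 Y13.41
G1 X9.60 Y12.00
G1 X10.06 Y10.59
G1 X11.26 Y9.72
G1 X12.74 Y9.72
G1 X13.94 Y10.59
G1 X14.40 Y12.00
M2 ; end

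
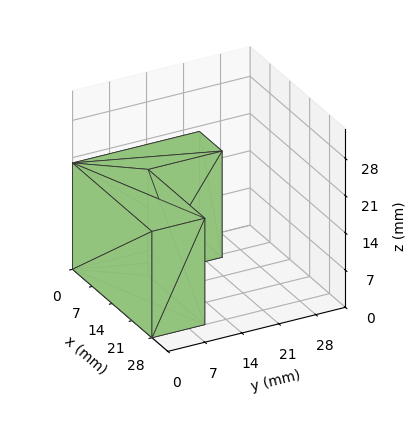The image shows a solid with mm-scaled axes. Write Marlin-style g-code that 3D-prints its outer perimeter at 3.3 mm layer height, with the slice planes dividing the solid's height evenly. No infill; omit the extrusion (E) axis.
Reading the render: the shape is an L-shaped prism: outer 28 × 24 mm, arm thicknesses ≈ 10 mm (horizontal) and 8 mm (vertical), extruded 20 mm in z (dimensions read to the nearest mm from the axis ticks). For the g-code, the solid's height is divided into equal slices at the stated Δz and each level perimeter traced with G1 moves after a G0 lift.

; perimeter-only toolpath
G21 ; units = mm
G90 ; absolute positioning
G28 ; home
; layer 1
G0 Z3.3
G0 X0.0 Y0.0
G1 X28.0 Y0.0
G1 X28.0 Y10.0
G1 X8.0 Y10.0
G1 X8.0 Y24.0
G1 X0.0 Y24.0
G1 X0.0 Y0.0
; layer 2
G0 Z6.7
G0 X0.0 Y0.0
G1 X28.0 Y0.0
G1 X28.0 Y10.0
G1 X8.0 Y10.0
G1 X8.0 Y24.0
G1 X0.0 Y24.0
G1 X0.0 Y0.0
; layer 3
G0 Z10.0
G0 X0.0 Y0.0
G1 X28.0 Y0.0
G1 X28.0 Y10.0
G1 X8.0 Y10.0
G1 X8.0 Y24.0
G1 X0.0 Y24.0
G1 X0.0 Y0.0
; layer 4
G0 Z13.3
G0 X0.0 Y0.0
G1 X28.0 Y0.0
G1 X28.0 Y10.0
G1 X8.0 Y10.0
G1 X8.0 Y24.0
G1 X0.0 Y24.0
G1 X0.0 Y0.0
; layer 5
G0 Z16.7
G0 X0.0 Y0.0
G1 X28.0 Y0.0
G1 X28.0 Y10.0
G1 X8.0 Y10.0
G1 X8.0 Y24.0
G1 X0.0 Y24.0
G1 X0.0 Y0.0
; layer 6
G0 Z20.0
G0 X0.0 Y0.0
G1 X28.0 Y0.0
G1 X28.0 Y10.0
G1 X8.0 Y10.0
G1 X8.0 Y24.0
G1 X0.0 Y24.0
G1 X0.0 Y0.0
M2 ; end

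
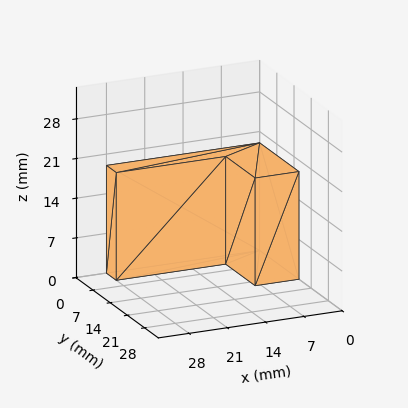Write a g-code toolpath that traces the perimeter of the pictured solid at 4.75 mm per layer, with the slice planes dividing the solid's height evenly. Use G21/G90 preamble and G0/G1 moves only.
Reading the render: the shape is an L-shaped prism: outer 28 × 16 mm, arm thicknesses ≈ 4 mm (horizontal) and 8 mm (vertical), extruded 19 mm in z (dimensions read to the nearest mm from the axis ticks). For the g-code, the solid's height is divided into equal slices at the stated Δz and each level perimeter traced with G1 moves after a G0 lift.

; perimeter-only toolpath
G21 ; units = mm
G90 ; absolute positioning
G28 ; home
; layer 1
G0 Z4.75
G0 X0.00 Y0.00
G1 X28.00 Y0.00
G1 X28.00 Y4.00
G1 X8.00 Y4.00
G1 X8.00 Y16.00
G1 X0.00 Y16.00
G1 X0.00 Y0.00
; layer 2
G0 Z9.50
G0 X0.00 Y0.00
G1 X28.00 Y0.00
G1 X28.00 Y4.00
G1 X8.00 Y4.00
G1 X8.00 Y16.00
G1 X0.00 Y16.00
G1 X0.00 Y0.00
; layer 3
G0 Z14.25
G0 X0.00 Y0.00
G1 X28.00 Y0.00
G1 X28.00 Y4.00
G1 X8.00 Y4.00
G1 X8.00 Y16.00
G1 X0.00 Y16.00
G1 X0.00 Y0.00
; layer 4
G0 Z19.00
G0 X0.00 Y0.00
G1 X28.00 Y0.00
G1 X28.00 Y4.00
G1 X8.00 Y4.00
G1 X8.00 Y16.00
G1 X0.00 Y16.00
G1 X0.00 Y0.00
M2 ; end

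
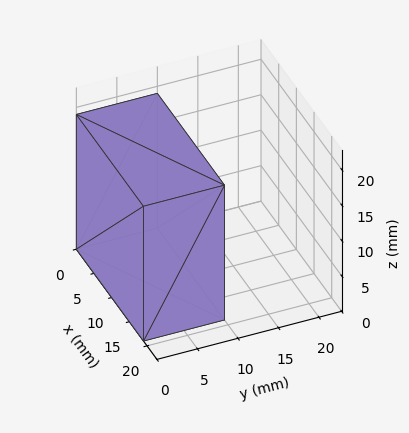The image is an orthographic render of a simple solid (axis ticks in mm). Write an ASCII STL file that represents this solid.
Reading the render: the shape is a rectangular box, roughly 19 × 10 mm footprint and 19 mm tall (dimensions read to the nearest mm from the axis ticks). For the STL, each face is triangulated and given an outward normal.

solid part
  facet normal 0.0000 0.0000 -1.0000
    outer loop
      vertex 19.000 10.000 0.000
      vertex 19.000 0.000 0.000
      vertex 0.000 0.000 0.000
    endloop
  endfacet
  facet normal 0.0000 0.0000 -1.0000
    outer loop
      vertex 0.000 10.000 0.000
      vertex 19.000 10.000 0.000
      vertex 0.000 0.000 0.000
    endloop
  endfacet
  facet normal 0.0000 0.0000 1.0000
    outer loop
      vertex 0.000 0.000 19.000
      vertex 19.000 0.000 19.000
      vertex 19.000 10.000 19.000
    endloop
  endfacet
  facet normal 0.0000 0.0000 1.0000
    outer loop
      vertex 0.000 0.000 19.000
      vertex 19.000 10.000 19.000
      vertex 0.000 10.000 19.000
    endloop
  endfacet
  facet normal 0.0000 -1.0000 0.0000
    outer loop
      vertex 0.000 0.000 0.000
      vertex 19.000 0.000 0.000
      vertex 19.000 0.000 19.000
    endloop
  endfacet
  facet normal 0.0000 -1.0000 0.0000
    outer loop
      vertex 0.000 0.000 0.000
      vertex 19.000 0.000 19.000
      vertex 0.000 0.000 19.000
    endloop
  endfacet
  facet normal 0.0000 1.0000 0.0000
    outer loop
      vertex 19.000 10.000 19.000
      vertex 19.000 10.000 0.000
      vertex 0.000 10.000 0.000
    endloop
  endfacet
  facet normal 0.0000 1.0000 0.0000
    outer loop
      vertex 0.000 10.000 19.000
      vertex 19.000 10.000 19.000
      vertex 0.000 10.000 0.000
    endloop
  endfacet
  facet normal -1.0000 0.0000 0.0000
    outer loop
      vertex 0.000 10.000 19.000
      vertex 0.000 10.000 0.000
      vertex 0.000 0.000 0.000
    endloop
  endfacet
  facet normal -1.0000 0.0000 0.0000
    outer loop
      vertex 0.000 0.000 19.000
      vertex 0.000 10.000 19.000
      vertex 0.000 0.000 0.000
    endloop
  endfacet
  facet normal 1.0000 0.0000 0.0000
    outer loop
      vertex 19.000 0.000 0.000
      vertex 19.000 10.000 0.000
      vertex 19.000 10.000 19.000
    endloop
  endfacet
  facet normal 1.0000 0.0000 0.0000
    outer loop
      vertex 19.000 0.000 0.000
      vertex 19.000 10.000 19.000
      vertex 19.000 0.000 19.000
    endloop
  endfacet
endsolid part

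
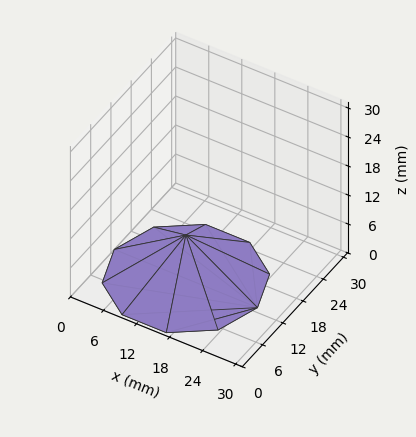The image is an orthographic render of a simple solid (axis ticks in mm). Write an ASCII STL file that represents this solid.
Reading the render: the shape is a regular 10-sided pyramid, base circumscribed radius ≈ 13 mm, apex at z ≈ 9 mm (dimensions read to the nearest mm from the axis ticks). For the STL, each face is triangulated and given an outward normal.

solid part
  facet normal 0.0000 0.0000 -1.0000
    outer loop
      vertex 17.02 25.36 0.00
      vertex 23.52 20.64 0.00
      vertex 26.00 13.00 0.00
    endloop
  endfacet
  facet normal 0.0000 0.0000 -1.0000
    outer loop
      vertex 8.98 25.36 0.00
      vertex 17.02 25.36 0.00
      vertex 26.00 13.00 0.00
    endloop
  endfacet
  facet normal 0.0000 0.0000 -1.0000
    outer loop
      vertex 2.48 20.64 0.00
      vertex 8.98 25.36 0.00
      vertex 26.00 13.00 0.00
    endloop
  endfacet
  facet normal 0.0000 0.0000 -1.0000
    outer loop
      vertex 0.00 13.00 0.00
      vertex 2.48 20.64 0.00
      vertex 26.00 13.00 0.00
    endloop
  endfacet
  facet normal 0.0000 0.0000 -1.0000
    outer loop
      vertex 2.48 5.36 0.00
      vertex 0.00 13.00 0.00
      vertex 26.00 13.00 0.00
    endloop
  endfacet
  facet normal 0.0000 0.0000 -1.0000
    outer loop
      vertex 8.98 0.64 0.00
      vertex 2.48 5.36 0.00
      vertex 26.00 13.00 0.00
    endloop
  endfacet
  facet normal 0.0000 0.0000 -1.0000
    outer loop
      vertex 17.02 0.64 0.00
      vertex 8.98 0.64 0.00
      vertex 26.00 13.00 0.00
    endloop
  endfacet
  facet normal 0.0000 0.0000 -1.0000
    outer loop
      vertex 23.52 5.36 0.00
      vertex 17.02 0.64 0.00
      vertex 26.00 13.00 0.00
    endloop
  endfacet
  facet normal 0.5597 0.1817 0.8085
    outer loop
      vertex 26.00 13.00 0.00
      vertex 23.52 20.64 0.00
      vertex 13.00 13.00 9.00
    endloop
  endfacet
  facet normal 0.3458 0.4762 0.8085
    outer loop
      vertex 23.52 20.64 0.00
      vertex 17.02 25.36 0.00
      vertex 13.00 13.00 9.00
    endloop
  endfacet
  facet normal 0.0000 0.5886 0.8084
    outer loop
      vertex 17.02 25.36 0.00
      vertex 8.98 25.36 0.00
      vertex 13.00 13.00 9.00
    endloop
  endfacet
  facet normal -0.3458 0.4762 0.8085
    outer loop
      vertex 8.98 25.36 0.00
      vertex 2.48 20.64 0.00
      vertex 13.00 13.00 9.00
    endloop
  endfacet
  facet normal -0.5597 0.1817 0.8085
    outer loop
      vertex 2.48 20.64 0.00
      vertex 0.00 13.00 0.00
      vertex 13.00 13.00 9.00
    endloop
  endfacet
  facet normal -0.5597 -0.1817 0.8085
    outer loop
      vertex 0.00 13.00 0.00
      vertex 2.48 5.36 0.00
      vertex 13.00 13.00 9.00
    endloop
  endfacet
  facet normal -0.3458 -0.4762 0.8085
    outer loop
      vertex 2.48 5.36 0.00
      vertex 8.98 0.64 0.00
      vertex 13.00 13.00 9.00
    endloop
  endfacet
  facet normal 0.0000 -0.5886 0.8084
    outer loop
      vertex 8.98 0.64 0.00
      vertex 17.02 0.64 0.00
      vertex 13.00 13.00 9.00
    endloop
  endfacet
  facet normal 0.3458 -0.4762 0.8085
    outer loop
      vertex 17.02 0.64 0.00
      vertex 23.52 5.36 0.00
      vertex 13.00 13.00 9.00
    endloop
  endfacet
  facet normal 0.5597 -0.1817 0.8085
    outer loop
      vertex 23.52 5.36 0.00
      vertex 26.00 13.00 0.00
      vertex 13.00 13.00 9.00
    endloop
  endfacet
endsolid part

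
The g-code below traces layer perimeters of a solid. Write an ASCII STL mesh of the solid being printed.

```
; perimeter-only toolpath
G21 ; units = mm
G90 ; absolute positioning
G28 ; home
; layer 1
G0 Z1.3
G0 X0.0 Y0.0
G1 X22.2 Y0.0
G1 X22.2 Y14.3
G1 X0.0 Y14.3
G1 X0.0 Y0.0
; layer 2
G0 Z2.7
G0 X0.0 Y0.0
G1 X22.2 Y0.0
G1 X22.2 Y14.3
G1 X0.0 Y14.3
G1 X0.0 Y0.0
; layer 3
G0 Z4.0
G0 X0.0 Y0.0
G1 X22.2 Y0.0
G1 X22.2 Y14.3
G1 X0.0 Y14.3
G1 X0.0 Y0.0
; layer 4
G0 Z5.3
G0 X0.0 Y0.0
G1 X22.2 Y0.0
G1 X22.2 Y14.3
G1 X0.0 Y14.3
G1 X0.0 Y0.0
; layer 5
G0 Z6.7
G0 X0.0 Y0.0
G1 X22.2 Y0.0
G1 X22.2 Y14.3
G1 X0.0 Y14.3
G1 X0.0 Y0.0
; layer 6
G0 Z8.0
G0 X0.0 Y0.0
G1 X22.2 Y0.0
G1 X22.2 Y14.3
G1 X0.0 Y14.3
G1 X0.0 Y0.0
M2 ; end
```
solid part
  facet normal 0.0000 0.0000 -1.0000
    outer loop
      vertex 22.2 14.3 0.0
      vertex 22.2 0.0 0.0
      vertex 0.0 0.0 0.0
    endloop
  endfacet
  facet normal 0.0000 0.0000 -1.0000
    outer loop
      vertex 0.0 14.3 0.0
      vertex 22.2 14.3 0.0
      vertex 0.0 0.0 0.0
    endloop
  endfacet
  facet normal 0.0000 0.0000 1.0000
    outer loop
      vertex 0.0 0.0 8.0
      vertex 22.2 0.0 8.0
      vertex 22.2 14.3 8.0
    endloop
  endfacet
  facet normal 0.0000 0.0000 1.0000
    outer loop
      vertex 0.0 0.0 8.0
      vertex 22.2 14.3 8.0
      vertex 0.0 14.3 8.0
    endloop
  endfacet
  facet normal 0.0000 -1.0000 0.0000
    outer loop
      vertex 0.0 0.0 0.0
      vertex 22.2 0.0 0.0
      vertex 22.2 0.0 8.0
    endloop
  endfacet
  facet normal 0.0000 -1.0000 0.0000
    outer loop
      vertex 0.0 0.0 0.0
      vertex 22.2 0.0 8.0
      vertex 0.0 0.0 8.0
    endloop
  endfacet
  facet normal 0.0000 1.0000 0.0000
    outer loop
      vertex 22.2 14.3 8.0
      vertex 22.2 14.3 0.0
      vertex 0.0 14.3 0.0
    endloop
  endfacet
  facet normal 0.0000 1.0000 0.0000
    outer loop
      vertex 0.0 14.3 8.0
      vertex 22.2 14.3 8.0
      vertex 0.0 14.3 0.0
    endloop
  endfacet
  facet normal -1.0000 0.0000 0.0000
    outer loop
      vertex 0.0 14.3 8.0
      vertex 0.0 14.3 0.0
      vertex 0.0 0.0 0.0
    endloop
  endfacet
  facet normal -1.0000 0.0000 0.0000
    outer loop
      vertex 0.0 0.0 8.0
      vertex 0.0 14.3 8.0
      vertex 0.0 0.0 0.0
    endloop
  endfacet
  facet normal 1.0000 0.0000 0.0000
    outer loop
      vertex 22.2 0.0 0.0
      vertex 22.2 14.3 0.0
      vertex 22.2 14.3 8.0
    endloop
  endfacet
  facet normal 1.0000 0.0000 0.0000
    outer loop
      vertex 22.2 0.0 0.0
      vertex 22.2 14.3 8.0
      vertex 22.2 0.0 8.0
    endloop
  endfacet
endsolid part

The G0 Z moves step by Δz≈1.3 mm. Every layer's G1 loop is the same polygon, so the solid is a straight extrusion of it from z=0 to z≈8. Closing with flat bottom and top caps and triangulating gives 12 facets — a rectangular box, roughly 22.2 × 14.3 mm footprint and 8 mm tall.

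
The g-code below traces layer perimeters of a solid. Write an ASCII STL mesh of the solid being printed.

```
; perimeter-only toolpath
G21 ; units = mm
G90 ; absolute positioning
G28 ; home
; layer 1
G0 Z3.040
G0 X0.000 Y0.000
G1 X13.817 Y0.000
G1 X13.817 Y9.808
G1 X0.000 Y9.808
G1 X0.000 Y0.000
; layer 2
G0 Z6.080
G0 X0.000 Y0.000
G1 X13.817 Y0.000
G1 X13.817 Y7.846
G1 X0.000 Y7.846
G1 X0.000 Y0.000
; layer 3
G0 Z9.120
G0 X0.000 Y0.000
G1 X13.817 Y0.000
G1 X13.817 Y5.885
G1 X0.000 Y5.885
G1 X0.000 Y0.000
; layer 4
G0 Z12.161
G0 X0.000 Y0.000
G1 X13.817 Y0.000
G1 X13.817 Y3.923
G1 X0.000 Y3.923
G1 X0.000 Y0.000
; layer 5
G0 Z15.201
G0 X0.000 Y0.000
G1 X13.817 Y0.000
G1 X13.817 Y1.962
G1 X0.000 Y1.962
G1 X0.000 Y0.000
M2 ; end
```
solid part
  facet normal 0.0000 0.0000 -1.0000
    outer loop
      vertex 13.817 11.769 0.000
      vertex 13.817 0.000 0.000
      vertex 0.000 0.000 0.000
    endloop
  endfacet
  facet normal 0.0000 0.0000 -1.0000
    outer loop
      vertex 0.000 11.769 0.000
      vertex 13.817 11.769 0.000
      vertex 0.000 0.000 0.000
    endloop
  endfacet
  facet normal 0.0000 -1.0000 0.0000
    outer loop
      vertex 0.000 0.000 0.000
      vertex 13.817 0.000 0.000
      vertex 13.817 0.000 18.241
    endloop
  endfacet
  facet normal 0.0000 -1.0000 0.0000
    outer loop
      vertex 0.000 0.000 0.000
      vertex 13.817 0.000 18.241
      vertex 0.000 0.000 18.241
    endloop
  endfacet
  facet normal 0.0000 0.8403 0.5421
    outer loop
      vertex 0.000 0.000 18.241
      vertex 13.817 0.000 18.241
      vertex 13.817 11.769 0.000
    endloop
  endfacet
  facet normal 0.0000 0.8403 0.5421
    outer loop
      vertex 0.000 0.000 18.241
      vertex 13.817 11.769 0.000
      vertex 0.000 11.769 0.000
    endloop
  endfacet
  facet normal -1.0000 0.0000 0.0000
    outer loop
      vertex 0.000 0.000 18.241
      vertex 0.000 11.769 0.000
      vertex 0.000 0.000 0.000
    endloop
  endfacet
  facet normal 1.0000 0.0000 0.0000
    outer loop
      vertex 13.817 0.000 0.000
      vertex 13.817 11.769 0.000
      vertex 13.817 0.000 18.241
    endloop
  endfacet
endsolid part

The G0 Z moves step by Δz≈3.040 mm. The G1 loops shrink linearly with z, so the solid tapers from its base footprint up to z≈18.2. Closing with a flat bottom cap and the tapered top and triangulating gives 8 facets — a wedge (ramp): 13.8 × 11.8 mm base, rising to 18.2 mm along the y=0 edge and sloping linearly to z=0 at y=11.8.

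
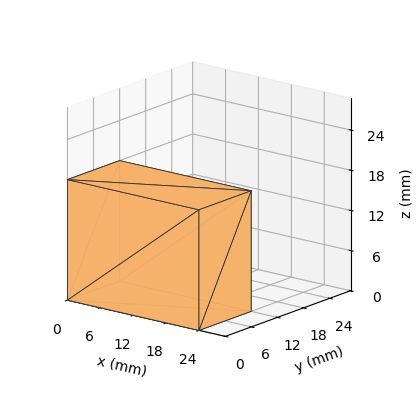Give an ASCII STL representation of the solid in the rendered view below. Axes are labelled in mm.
Reading the render: the shape is a rectangular box, roughly 24 × 12 mm footprint and 18 mm tall (dimensions read to the nearest mm from the axis ticks). For the STL, each face is triangulated and given an outward normal.

solid part
  facet normal 0.0000 0.0000 -1.0000
    outer loop
      vertex 24.000 12.000 0.000
      vertex 24.000 0.000 0.000
      vertex 0.000 0.000 0.000
    endloop
  endfacet
  facet normal 0.0000 0.0000 -1.0000
    outer loop
      vertex 0.000 12.000 0.000
      vertex 24.000 12.000 0.000
      vertex 0.000 0.000 0.000
    endloop
  endfacet
  facet normal 0.0000 0.0000 1.0000
    outer loop
      vertex 0.000 0.000 18.000
      vertex 24.000 0.000 18.000
      vertex 24.000 12.000 18.000
    endloop
  endfacet
  facet normal 0.0000 0.0000 1.0000
    outer loop
      vertex 0.000 0.000 18.000
      vertex 24.000 12.000 18.000
      vertex 0.000 12.000 18.000
    endloop
  endfacet
  facet normal 0.0000 -1.0000 0.0000
    outer loop
      vertex 0.000 0.000 0.000
      vertex 24.000 0.000 0.000
      vertex 24.000 0.000 18.000
    endloop
  endfacet
  facet normal 0.0000 -1.0000 0.0000
    outer loop
      vertex 0.000 0.000 0.000
      vertex 24.000 0.000 18.000
      vertex 0.000 0.000 18.000
    endloop
  endfacet
  facet normal 0.0000 1.0000 0.0000
    outer loop
      vertex 24.000 12.000 18.000
      vertex 24.000 12.000 0.000
      vertex 0.000 12.000 0.000
    endloop
  endfacet
  facet normal 0.0000 1.0000 0.0000
    outer loop
      vertex 0.000 12.000 18.000
      vertex 24.000 12.000 18.000
      vertex 0.000 12.000 0.000
    endloop
  endfacet
  facet normal -1.0000 0.0000 0.0000
    outer loop
      vertex 0.000 12.000 18.000
      vertex 0.000 12.000 0.000
      vertex 0.000 0.000 0.000
    endloop
  endfacet
  facet normal -1.0000 0.0000 0.0000
    outer loop
      vertex 0.000 0.000 18.000
      vertex 0.000 12.000 18.000
      vertex 0.000 0.000 0.000
    endloop
  endfacet
  facet normal 1.0000 0.0000 0.0000
    outer loop
      vertex 24.000 0.000 0.000
      vertex 24.000 12.000 0.000
      vertex 24.000 12.000 18.000
    endloop
  endfacet
  facet normal 1.0000 0.0000 0.0000
    outer loop
      vertex 24.000 0.000 0.000
      vertex 24.000 12.000 18.000
      vertex 24.000 0.000 18.000
    endloop
  endfacet
endsolid part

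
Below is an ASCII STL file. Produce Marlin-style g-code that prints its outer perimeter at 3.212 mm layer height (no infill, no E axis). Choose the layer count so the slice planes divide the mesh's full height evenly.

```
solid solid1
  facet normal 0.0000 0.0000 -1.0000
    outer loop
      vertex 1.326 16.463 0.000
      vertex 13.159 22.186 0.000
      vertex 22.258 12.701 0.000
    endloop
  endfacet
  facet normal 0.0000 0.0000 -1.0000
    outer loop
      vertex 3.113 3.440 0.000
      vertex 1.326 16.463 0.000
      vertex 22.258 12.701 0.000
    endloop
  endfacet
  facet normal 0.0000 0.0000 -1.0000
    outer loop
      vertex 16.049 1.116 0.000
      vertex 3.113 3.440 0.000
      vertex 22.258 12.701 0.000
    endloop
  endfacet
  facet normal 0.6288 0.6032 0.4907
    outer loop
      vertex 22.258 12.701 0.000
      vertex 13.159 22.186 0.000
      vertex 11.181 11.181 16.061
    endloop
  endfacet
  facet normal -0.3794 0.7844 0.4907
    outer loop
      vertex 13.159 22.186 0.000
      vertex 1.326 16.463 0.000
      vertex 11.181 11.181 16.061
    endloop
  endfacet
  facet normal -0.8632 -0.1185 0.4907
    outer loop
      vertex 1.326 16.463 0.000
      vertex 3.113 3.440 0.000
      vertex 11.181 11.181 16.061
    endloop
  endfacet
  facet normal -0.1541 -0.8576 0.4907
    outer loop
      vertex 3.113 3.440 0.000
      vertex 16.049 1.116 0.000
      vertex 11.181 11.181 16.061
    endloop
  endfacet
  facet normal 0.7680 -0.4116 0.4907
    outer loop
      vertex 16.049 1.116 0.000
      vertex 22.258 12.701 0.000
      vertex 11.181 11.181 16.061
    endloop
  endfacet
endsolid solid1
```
; perimeter-only toolpath
G21 ; units = mm
G90 ; absolute positioning
G28 ; home
; layer 1
G0 Z3.212
G0 X20.043 Y12.397
G1 X12.763 Y19.985
G1 X3.297 Y15.407
G1 X4.727 Y4.988
G1 X15.075 Y3.129
G1 X20.043 Y12.397
; layer 2
G0 Z6.424
G0 X17.827 Y12.093
G1 X12.368 Y17.784
G1 X5.268 Y14.350
G1 X6.340 Y6.536
G1 X14.102 Y5.142
G1 X17.827 Y12.093
; layer 3
G0 Z9.637
G0 X15.612 Y11.789
G1 X11.972 Y15.583
G1 X7.239 Y13.294
G1 X7.954 Y8.085
G1 X13.128 Y7.155
G1 X15.612 Y11.789
; layer 4
G0 Z12.849
G0 X13.396 Y11.485
G1 X11.577 Y13.382
G1 X9.210 Y12.237
G1 X9.567 Y9.633
G1 X12.155 Y9.168
G1 X13.396 Y11.485
M2 ; end

The solid is a regular 5-sided pyramid, base circumscribed radius ≈ 11.2 mm, apex at z ≈ 16.1 mm. Slicing at Δz = 3.212 mm — 5 equal slices spanning the solid's height, so layer i sits at z = i·h/5 — gives 4 non-empty perimeters. Each is a 5-segment closed polygon; G0 lifts to the layer z and rapids to the start vertex, then G1 traces the edges. The cross-section shrinks linearly with z (the slice at the apex is degenerate and omitted).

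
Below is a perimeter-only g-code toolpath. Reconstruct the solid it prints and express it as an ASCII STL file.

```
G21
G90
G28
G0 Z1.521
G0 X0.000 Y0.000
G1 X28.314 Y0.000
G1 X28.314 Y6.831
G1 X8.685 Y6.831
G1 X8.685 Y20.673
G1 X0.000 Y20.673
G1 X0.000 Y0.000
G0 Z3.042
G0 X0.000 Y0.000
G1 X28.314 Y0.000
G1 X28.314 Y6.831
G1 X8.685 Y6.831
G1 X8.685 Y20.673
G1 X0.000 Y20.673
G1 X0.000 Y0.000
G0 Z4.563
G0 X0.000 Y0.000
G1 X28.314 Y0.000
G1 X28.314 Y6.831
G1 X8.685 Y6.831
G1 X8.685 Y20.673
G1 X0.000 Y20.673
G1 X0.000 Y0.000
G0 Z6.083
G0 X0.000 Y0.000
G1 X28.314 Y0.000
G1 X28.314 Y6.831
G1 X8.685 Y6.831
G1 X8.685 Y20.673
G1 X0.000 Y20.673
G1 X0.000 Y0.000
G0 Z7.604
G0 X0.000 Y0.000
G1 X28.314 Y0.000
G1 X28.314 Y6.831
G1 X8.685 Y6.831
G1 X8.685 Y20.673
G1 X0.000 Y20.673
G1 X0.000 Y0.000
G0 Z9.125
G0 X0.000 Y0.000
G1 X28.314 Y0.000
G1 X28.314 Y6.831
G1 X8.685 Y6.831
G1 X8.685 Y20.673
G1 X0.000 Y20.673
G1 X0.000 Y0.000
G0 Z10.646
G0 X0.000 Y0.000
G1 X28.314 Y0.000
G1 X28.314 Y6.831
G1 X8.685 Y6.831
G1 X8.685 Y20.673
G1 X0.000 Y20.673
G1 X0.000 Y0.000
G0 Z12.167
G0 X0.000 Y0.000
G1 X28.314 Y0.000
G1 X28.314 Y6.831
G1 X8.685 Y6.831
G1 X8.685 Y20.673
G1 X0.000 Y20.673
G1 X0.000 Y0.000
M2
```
solid part
  facet normal 0.0000 0.0000 -1.0000
    outer loop
      vertex 28.314 6.831 0.000
      vertex 28.314 0.000 0.000
      vertex 0.000 0.000 0.000
    endloop
  endfacet
  facet normal 0.0000 0.0000 -1.0000
    outer loop
      vertex 8.685 6.831 0.000
      vertex 28.314 6.831 0.000
      vertex 0.000 0.000 0.000
    endloop
  endfacet
  facet normal 0.0000 0.0000 -1.0000
    outer loop
      vertex 8.685 20.673 0.000
      vertex 8.685 6.831 0.000
      vertex 0.000 0.000 0.000
    endloop
  endfacet
  facet normal 0.0000 0.0000 -1.0000
    outer loop
      vertex 0.000 20.673 0.000
      vertex 8.685 20.673 0.000
      vertex 0.000 0.000 0.000
    endloop
  endfacet
  facet normal 0.0000 0.0000 1.0000
    outer loop
      vertex 0.000 0.000 12.167
      vertex 28.314 0.000 12.167
      vertex 28.314 6.831 12.167
    endloop
  endfacet
  facet normal 0.0000 0.0000 1.0000
    outer loop
      vertex 0.000 0.000 12.167
      vertex 28.314 6.831 12.167
      vertex 8.685 6.831 12.167
    endloop
  endfacet
  facet normal 0.0000 0.0000 1.0000
    outer loop
      vertex 0.000 0.000 12.167
      vertex 8.685 6.831 12.167
      vertex 8.685 20.673 12.167
    endloop
  endfacet
  facet normal 0.0000 0.0000 1.0000
    outer loop
      vertex 0.000 0.000 12.167
      vertex 8.685 20.673 12.167
      vertex 0.000 20.673 12.167
    endloop
  endfacet
  facet normal 0.0000 -1.0000 0.0000
    outer loop
      vertex 0.000 0.000 0.000
      vertex 28.314 0.000 0.000
      vertex 28.314 0.000 12.167
    endloop
  endfacet
  facet normal 0.0000 -1.0000 0.0000
    outer loop
      vertex 0.000 0.000 0.000
      vertex 28.314 0.000 12.167
      vertex 0.000 0.000 12.167
    endloop
  endfacet
  facet normal 1.0000 0.0000 0.0000
    outer loop
      vertex 28.314 0.000 0.000
      vertex 28.314 6.831 0.000
      vertex 28.314 6.831 12.167
    endloop
  endfacet
  facet normal 1.0000 0.0000 0.0000
    outer loop
      vertex 28.314 0.000 0.000
      vertex 28.314 6.831 12.167
      vertex 28.314 0.000 12.167
    endloop
  endfacet
  facet normal 0.0000 1.0000 0.0000
    outer loop
      vertex 28.314 6.831 0.000
      vertex 8.685 6.831 0.000
      vertex 8.685 6.831 12.167
    endloop
  endfacet
  facet normal 0.0000 1.0000 0.0000
    outer loop
      vertex 28.314 6.831 0.000
      vertex 8.685 6.831 12.167
      vertex 28.314 6.831 12.167
    endloop
  endfacet
  facet normal 1.0000 0.0000 0.0000
    outer loop
      vertex 8.685 6.831 0.000
      vertex 8.685 20.673 0.000
      vertex 8.685 20.673 12.167
    endloop
  endfacet
  facet normal 1.0000 0.0000 0.0000
    outer loop
      vertex 8.685 6.831 0.000
      vertex 8.685 20.673 12.167
      vertex 8.685 6.831 12.167
    endloop
  endfacet
  facet normal 0.0000 1.0000 0.0000
    outer loop
      vertex 8.685 20.673 0.000
      vertex 0.000 20.673 0.000
      vertex 0.000 20.673 12.167
    endloop
  endfacet
  facet normal 0.0000 1.0000 0.0000
    outer loop
      vertex 8.685 20.673 0.000
      vertex 0.000 20.673 12.167
      vertex 8.685 20.673 12.167
    endloop
  endfacet
  facet normal -1.0000 0.0000 0.0000
    outer loop
      vertex 0.000 20.673 0.000
      vertex 0.000 0.000 0.000
      vertex 0.000 0.000 12.167
    endloop
  endfacet
  facet normal -1.0000 0.0000 0.0000
    outer loop
      vertex 0.000 20.673 0.000
      vertex 0.000 0.000 12.167
      vertex 0.000 20.673 12.167
    endloop
  endfacet
endsolid part

The G0 Z moves step by Δz≈1.521 mm. Every layer's G1 loop is the same polygon, so the solid is a straight extrusion of it from z=0 to z≈12.2. Closing with flat bottom and top caps and triangulating gives 20 facets — an L-shaped prism: outer 28.3 × 20.7 mm, arm thicknesses ≈ 6.83 mm (horizontal) and 8.69 mm (vertical), extruded 12.2 mm in z.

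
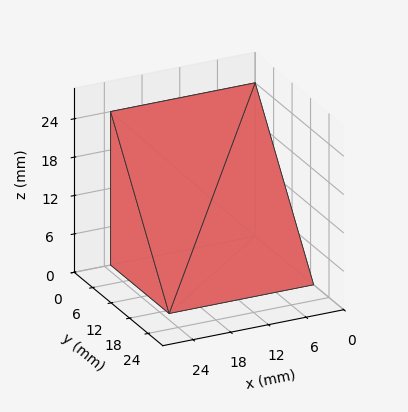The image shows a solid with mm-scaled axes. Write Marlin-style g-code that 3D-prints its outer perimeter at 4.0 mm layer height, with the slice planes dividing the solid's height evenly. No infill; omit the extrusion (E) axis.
Reading the render: the shape is a wedge (ramp): 23 × 19 mm base, rising to 24 mm along the y=0 edge and sloping linearly to z=0 at y=19 (dimensions read to the nearest mm from the axis ticks). For the g-code, the solid's height is divided into equal slices at the stated Δz and each level perimeter traced with G1 moves after a G0 lift.

; perimeter-only toolpath
G21 ; units = mm
G90 ; absolute positioning
G28 ; home
; layer 1
G0 Z4.0
G0 X0.0 Y0.0
G1 X23.0 Y0.0
G1 X23.0 Y15.8
G1 X0.0 Y15.8
G1 X0.0 Y0.0
; layer 2
G0 Z8.0
G0 X0.0 Y0.0
G1 X23.0 Y0.0
G1 X23.0 Y12.7
G1 X0.0 Y12.7
G1 X0.0 Y0.0
; layer 3
G0 Z12.0
G0 X0.0 Y0.0
G1 X23.0 Y0.0
G1 X23.0 Y9.5
G1 X0.0 Y9.5
G1 X0.0 Y0.0
; layer 4
G0 Z16.0
G0 X0.0 Y0.0
G1 X23.0 Y0.0
G1 X23.0 Y6.3
G1 X0.0 Y6.3
G1 X0.0 Y0.0
; layer 5
G0 Z20.0
G0 X0.0 Y0.0
G1 X23.0 Y0.0
G1 X23.0 Y3.2
G1 X0.0 Y3.2
G1 X0.0 Y0.0
M2 ; end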